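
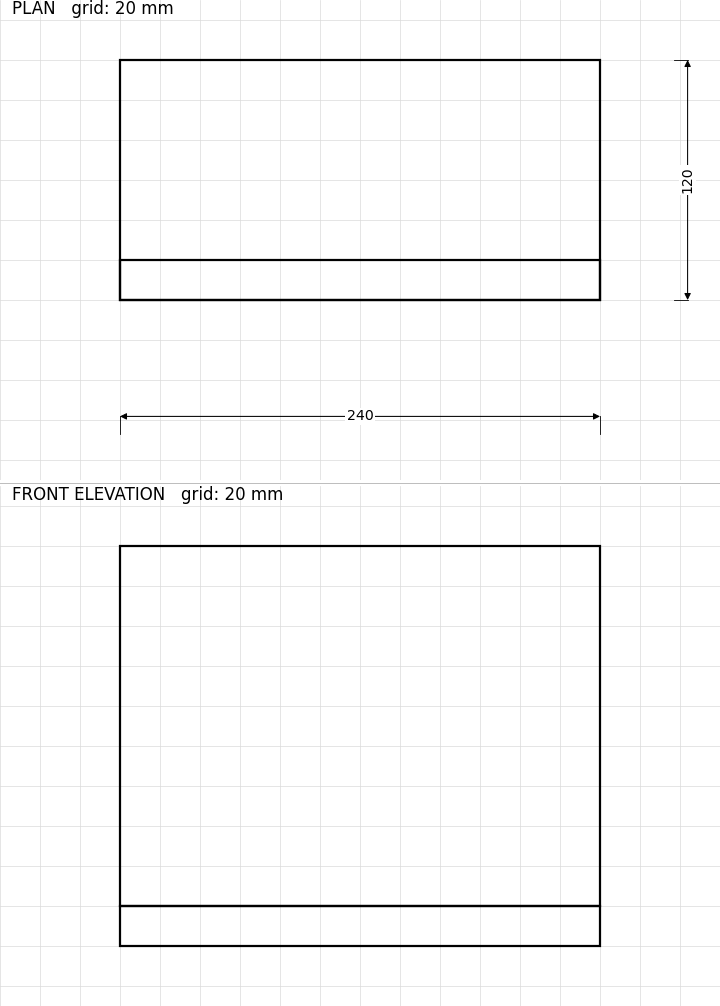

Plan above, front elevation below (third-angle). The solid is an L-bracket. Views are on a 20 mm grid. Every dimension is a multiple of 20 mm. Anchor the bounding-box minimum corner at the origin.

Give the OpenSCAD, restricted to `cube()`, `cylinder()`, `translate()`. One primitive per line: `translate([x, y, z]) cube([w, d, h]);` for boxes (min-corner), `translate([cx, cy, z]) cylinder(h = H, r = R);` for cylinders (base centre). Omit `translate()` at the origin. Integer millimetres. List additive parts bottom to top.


cube([240, 120, 20]);
translate([0, 0, 20]) cube([240, 20, 180]);


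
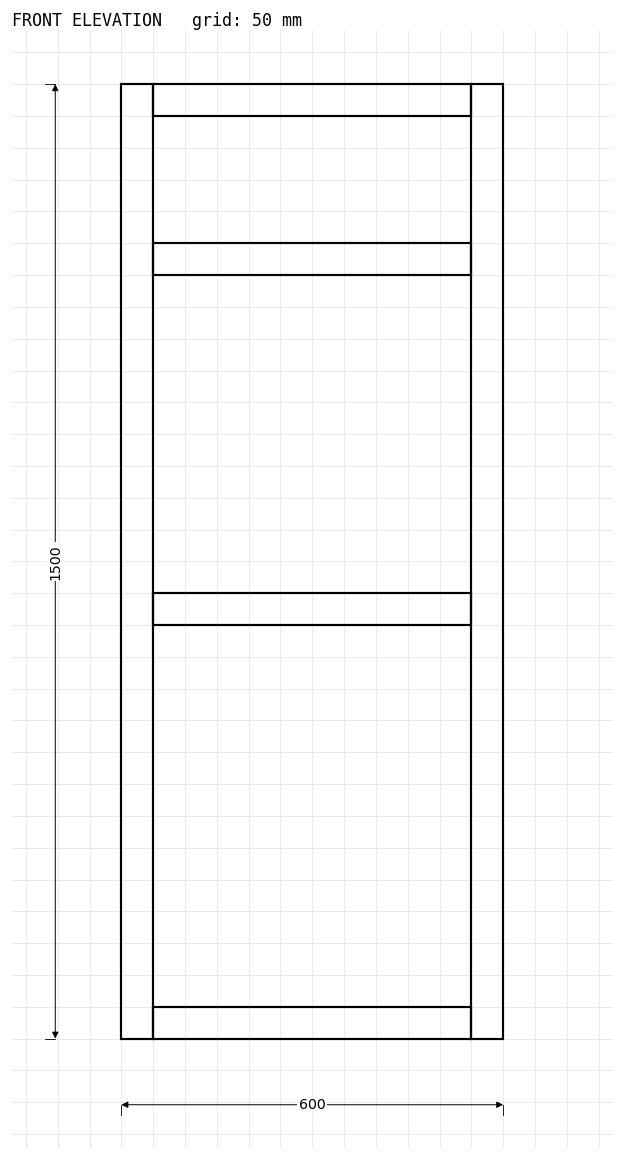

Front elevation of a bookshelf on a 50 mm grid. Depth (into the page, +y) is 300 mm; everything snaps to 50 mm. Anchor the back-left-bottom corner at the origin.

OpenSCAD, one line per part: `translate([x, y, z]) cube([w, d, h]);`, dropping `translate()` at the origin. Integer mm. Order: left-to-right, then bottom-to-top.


cube([50, 300, 1500]);
translate([50, 0, 0]) cube([500, 300, 50]);
translate([50, 0, 650]) cube([500, 300, 50]);
translate([50, 0, 1200]) cube([500, 300, 50]);
translate([50, 0, 1450]) cube([500, 300, 50]);
translate([550, 0, 0]) cube([50, 300, 1500]);


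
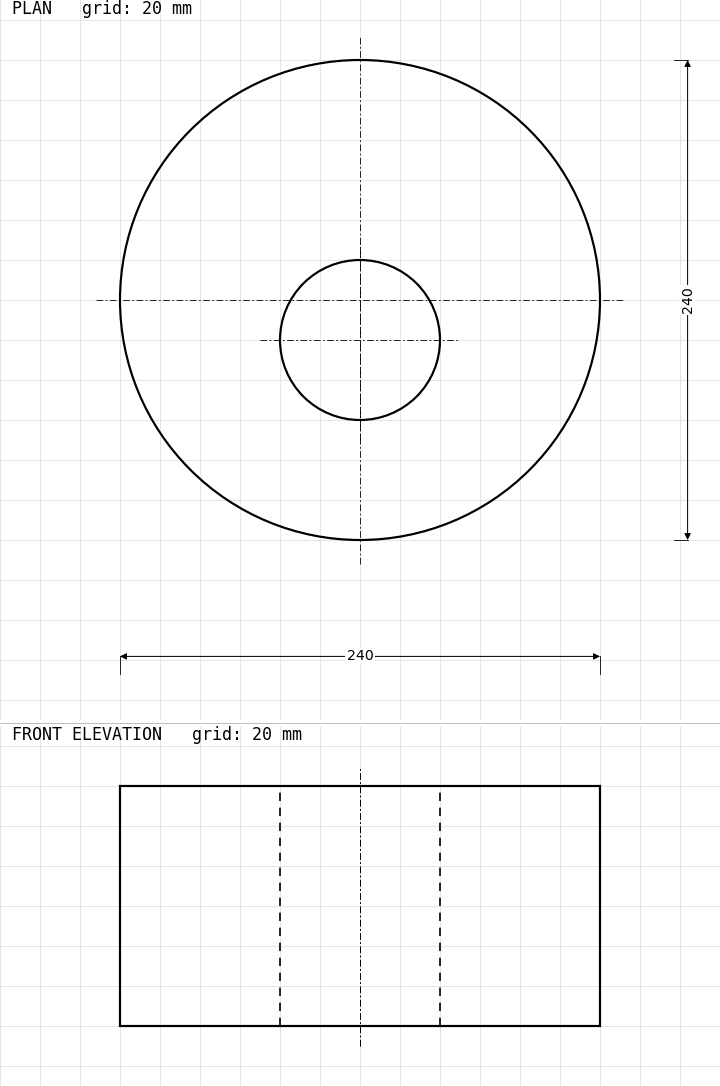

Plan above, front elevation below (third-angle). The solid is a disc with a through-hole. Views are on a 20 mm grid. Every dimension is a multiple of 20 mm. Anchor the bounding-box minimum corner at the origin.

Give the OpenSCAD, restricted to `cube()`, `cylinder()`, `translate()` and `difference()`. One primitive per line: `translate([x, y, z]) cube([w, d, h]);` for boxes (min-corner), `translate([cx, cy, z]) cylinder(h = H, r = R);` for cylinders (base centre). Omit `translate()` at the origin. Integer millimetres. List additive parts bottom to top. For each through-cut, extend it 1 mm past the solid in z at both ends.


difference() {
  translate([120, 120, 0]) cylinder(h = 120, r = 120);
  translate([120, 100, -1]) cylinder(h = 122, r = 40);
}


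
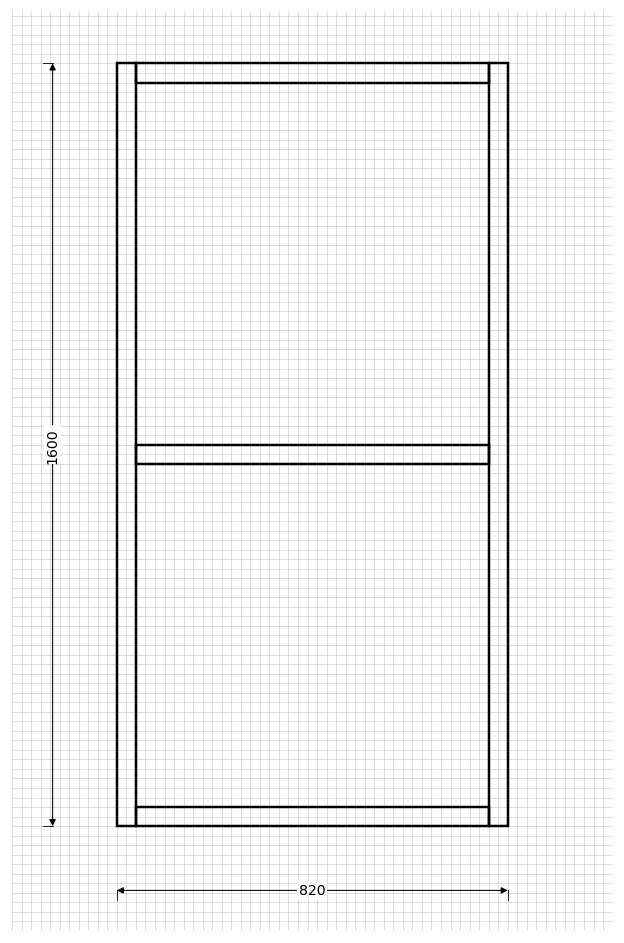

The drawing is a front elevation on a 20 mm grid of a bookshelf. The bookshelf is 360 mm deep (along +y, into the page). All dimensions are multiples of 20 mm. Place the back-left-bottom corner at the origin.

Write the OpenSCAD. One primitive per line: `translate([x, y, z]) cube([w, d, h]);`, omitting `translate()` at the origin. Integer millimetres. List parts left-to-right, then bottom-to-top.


cube([40, 360, 1600]);
translate([40, 0, 0]) cube([740, 360, 40]);
translate([40, 0, 760]) cube([740, 360, 40]);
translate([40, 0, 1560]) cube([740, 360, 40]);
translate([780, 0, 0]) cube([40, 360, 1600]);


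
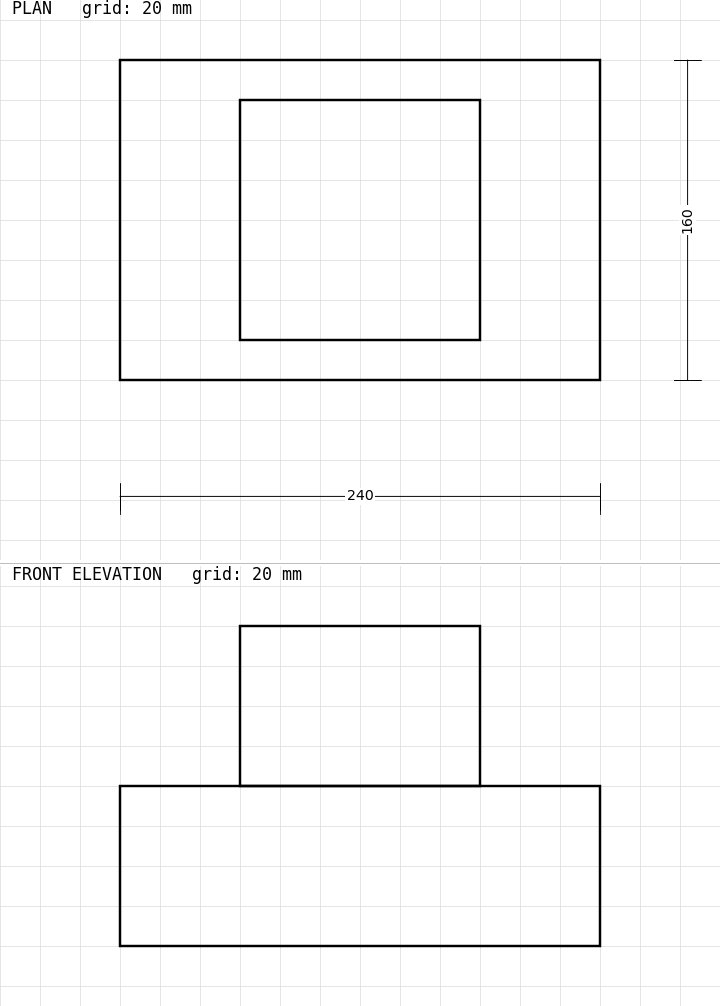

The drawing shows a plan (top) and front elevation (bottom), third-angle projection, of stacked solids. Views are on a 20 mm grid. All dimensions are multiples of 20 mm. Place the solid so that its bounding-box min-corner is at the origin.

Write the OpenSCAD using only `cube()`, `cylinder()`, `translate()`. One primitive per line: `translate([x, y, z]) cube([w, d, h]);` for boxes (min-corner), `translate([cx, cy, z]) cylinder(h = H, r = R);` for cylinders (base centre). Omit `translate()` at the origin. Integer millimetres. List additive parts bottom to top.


cube([240, 160, 80]);
translate([60, 20, 80]) cube([120, 120, 80]);


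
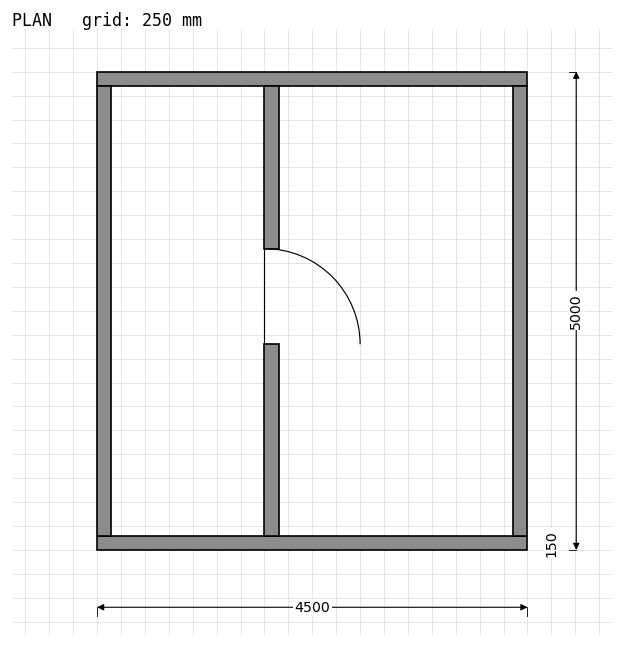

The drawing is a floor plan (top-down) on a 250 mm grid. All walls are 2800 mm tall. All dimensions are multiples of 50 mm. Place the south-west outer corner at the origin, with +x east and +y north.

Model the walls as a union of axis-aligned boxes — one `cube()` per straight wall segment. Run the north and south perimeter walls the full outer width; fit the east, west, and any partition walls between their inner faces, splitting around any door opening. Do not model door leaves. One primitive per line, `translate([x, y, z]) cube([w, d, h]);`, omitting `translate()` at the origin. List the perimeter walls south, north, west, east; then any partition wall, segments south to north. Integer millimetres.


cube([4500, 150, 2800]);
translate([0, 4850, 0]) cube([4500, 150, 2800]);
translate([0, 150, 0]) cube([150, 4700, 2800]);
translate([4350, 150, 0]) cube([150, 4700, 2800]);
translate([1750, 150, 0]) cube([150, 2000, 2800]);
translate([1750, 3150, 0]) cube([150, 1700, 2800]);


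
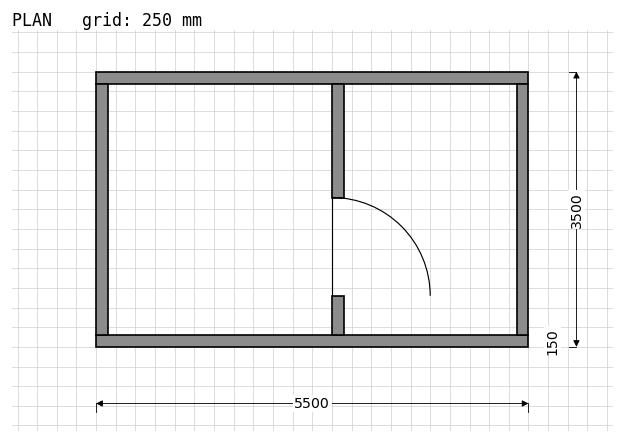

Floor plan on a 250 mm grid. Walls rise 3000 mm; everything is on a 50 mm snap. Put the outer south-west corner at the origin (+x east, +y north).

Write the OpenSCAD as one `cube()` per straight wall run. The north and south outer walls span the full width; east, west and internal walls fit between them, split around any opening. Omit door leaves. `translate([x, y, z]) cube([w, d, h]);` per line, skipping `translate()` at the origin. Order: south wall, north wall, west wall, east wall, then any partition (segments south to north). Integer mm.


cube([5500, 150, 3000]);
translate([0, 3350, 0]) cube([5500, 150, 3000]);
translate([0, 150, 0]) cube([150, 3200, 3000]);
translate([5350, 150, 0]) cube([150, 3200, 3000]);
translate([3000, 150, 0]) cube([150, 500, 3000]);
translate([3000, 1900, 0]) cube([150, 1450, 3000]);


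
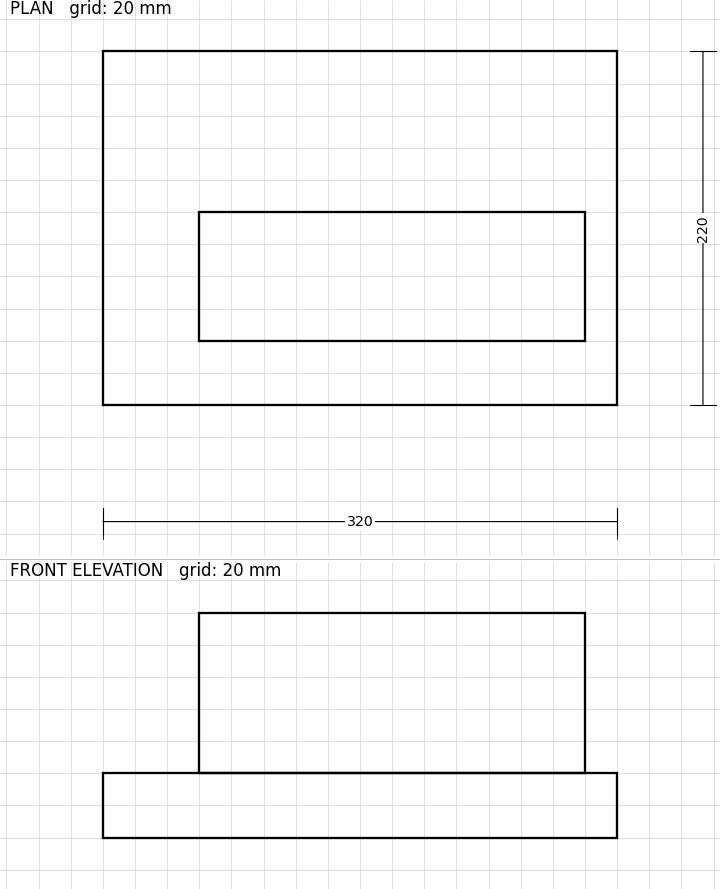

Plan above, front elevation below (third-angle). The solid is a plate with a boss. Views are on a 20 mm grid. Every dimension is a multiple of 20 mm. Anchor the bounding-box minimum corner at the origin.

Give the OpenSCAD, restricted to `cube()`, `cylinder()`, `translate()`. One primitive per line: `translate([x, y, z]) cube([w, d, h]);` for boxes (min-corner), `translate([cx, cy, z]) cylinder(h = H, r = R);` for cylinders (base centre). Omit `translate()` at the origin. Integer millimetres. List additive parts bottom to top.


cube([320, 220, 40]);
translate([60, 40, 40]) cube([240, 80, 100]);


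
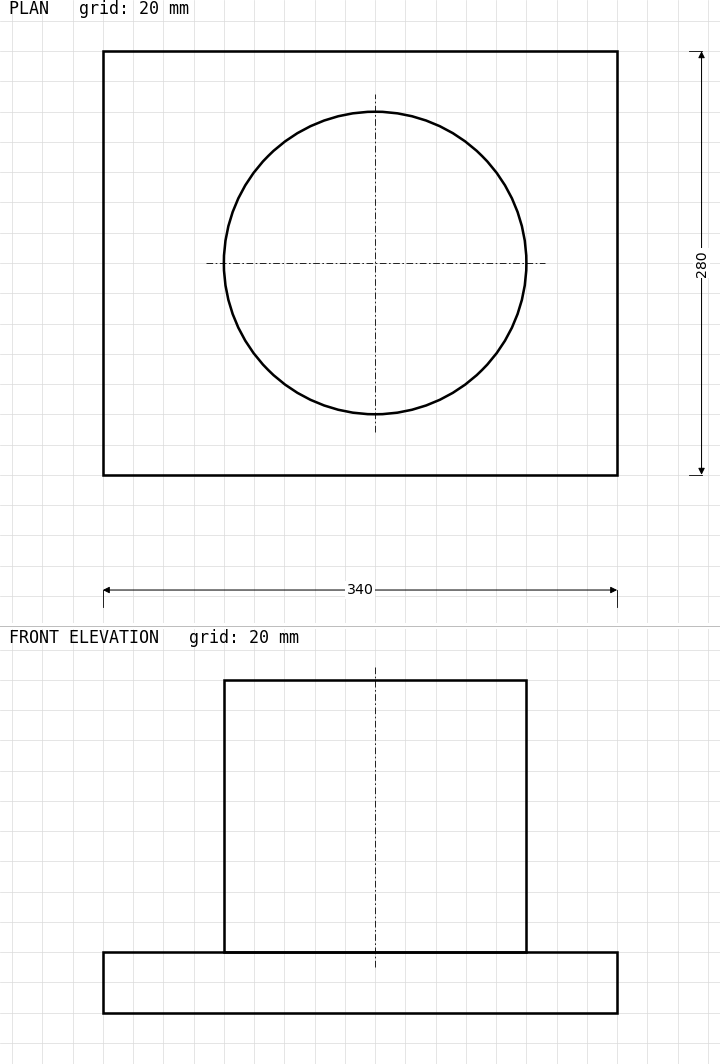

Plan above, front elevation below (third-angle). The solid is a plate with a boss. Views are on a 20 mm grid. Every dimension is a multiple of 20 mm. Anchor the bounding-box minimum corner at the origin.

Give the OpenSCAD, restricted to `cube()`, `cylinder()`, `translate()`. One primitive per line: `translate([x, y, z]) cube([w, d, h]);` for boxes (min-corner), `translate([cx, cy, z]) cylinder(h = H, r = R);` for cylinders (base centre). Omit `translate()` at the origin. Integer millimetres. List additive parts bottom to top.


cube([340, 280, 40]);
translate([180, 140, 40]) cylinder(h = 180, r = 100);


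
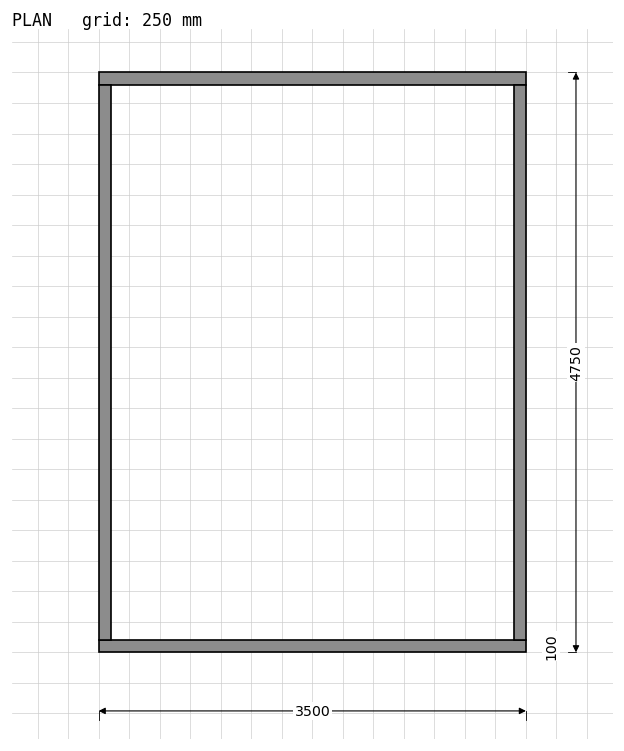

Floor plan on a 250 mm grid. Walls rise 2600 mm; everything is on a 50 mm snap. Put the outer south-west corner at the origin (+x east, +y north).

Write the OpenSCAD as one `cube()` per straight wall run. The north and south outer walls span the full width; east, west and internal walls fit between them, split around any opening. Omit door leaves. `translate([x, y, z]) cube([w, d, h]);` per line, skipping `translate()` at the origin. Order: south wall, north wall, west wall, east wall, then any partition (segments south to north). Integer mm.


cube([3500, 100, 2600]);
translate([0, 4650, 0]) cube([3500, 100, 2600]);
translate([0, 100, 0]) cube([100, 4550, 2600]);
translate([3400, 100, 0]) cube([100, 4550, 2600]);


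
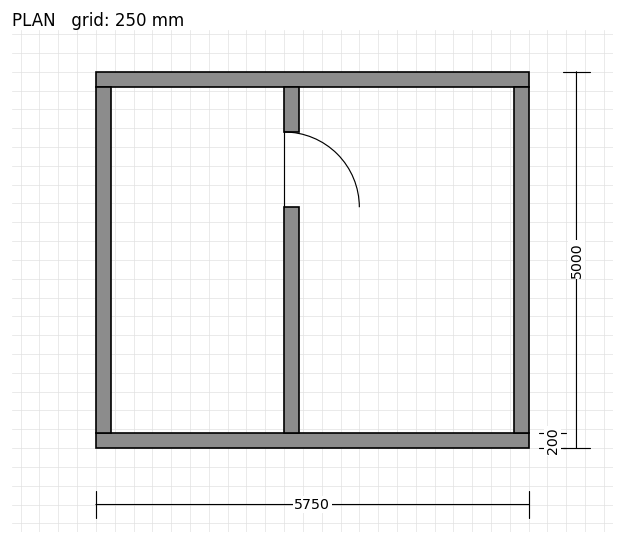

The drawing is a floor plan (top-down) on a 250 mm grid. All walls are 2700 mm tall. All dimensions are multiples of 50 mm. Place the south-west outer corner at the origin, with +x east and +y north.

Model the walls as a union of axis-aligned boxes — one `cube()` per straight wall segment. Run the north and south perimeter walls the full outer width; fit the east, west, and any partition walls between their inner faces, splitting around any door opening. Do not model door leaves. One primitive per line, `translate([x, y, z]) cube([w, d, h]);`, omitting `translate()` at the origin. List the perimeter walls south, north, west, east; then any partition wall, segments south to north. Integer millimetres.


cube([5750, 200, 2700]);
translate([0, 4800, 0]) cube([5750, 200, 2700]);
translate([0, 200, 0]) cube([200, 4600, 2700]);
translate([5550, 200, 0]) cube([200, 4600, 2700]);
translate([2500, 200, 0]) cube([200, 3000, 2700]);
translate([2500, 4200, 0]) cube([200, 600, 2700]);


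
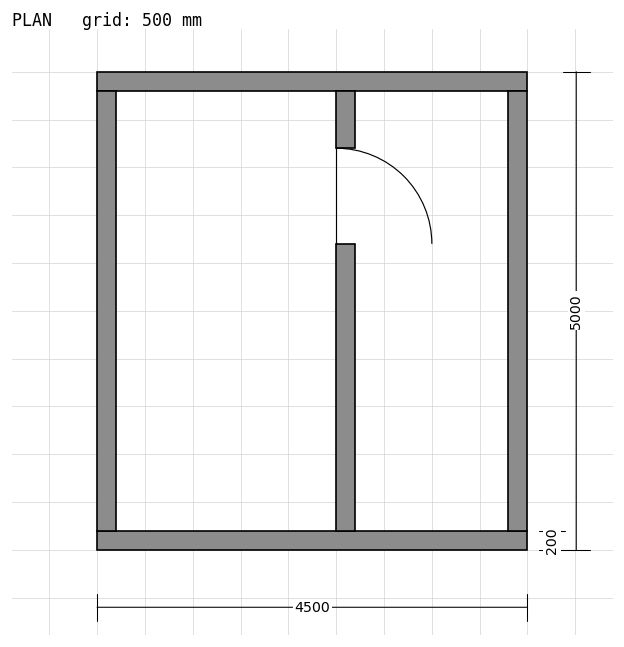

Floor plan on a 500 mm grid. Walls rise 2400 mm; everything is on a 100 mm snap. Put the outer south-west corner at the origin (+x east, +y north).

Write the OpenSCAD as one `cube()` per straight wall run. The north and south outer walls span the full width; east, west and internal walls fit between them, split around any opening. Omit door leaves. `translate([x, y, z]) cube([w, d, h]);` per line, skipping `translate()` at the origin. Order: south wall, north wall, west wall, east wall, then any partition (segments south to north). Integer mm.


cube([4500, 200, 2400]);
translate([0, 4800, 0]) cube([4500, 200, 2400]);
translate([0, 200, 0]) cube([200, 4600, 2400]);
translate([4300, 200, 0]) cube([200, 4600, 2400]);
translate([2500, 200, 0]) cube([200, 3000, 2400]);
translate([2500, 4200, 0]) cube([200, 600, 2400]);


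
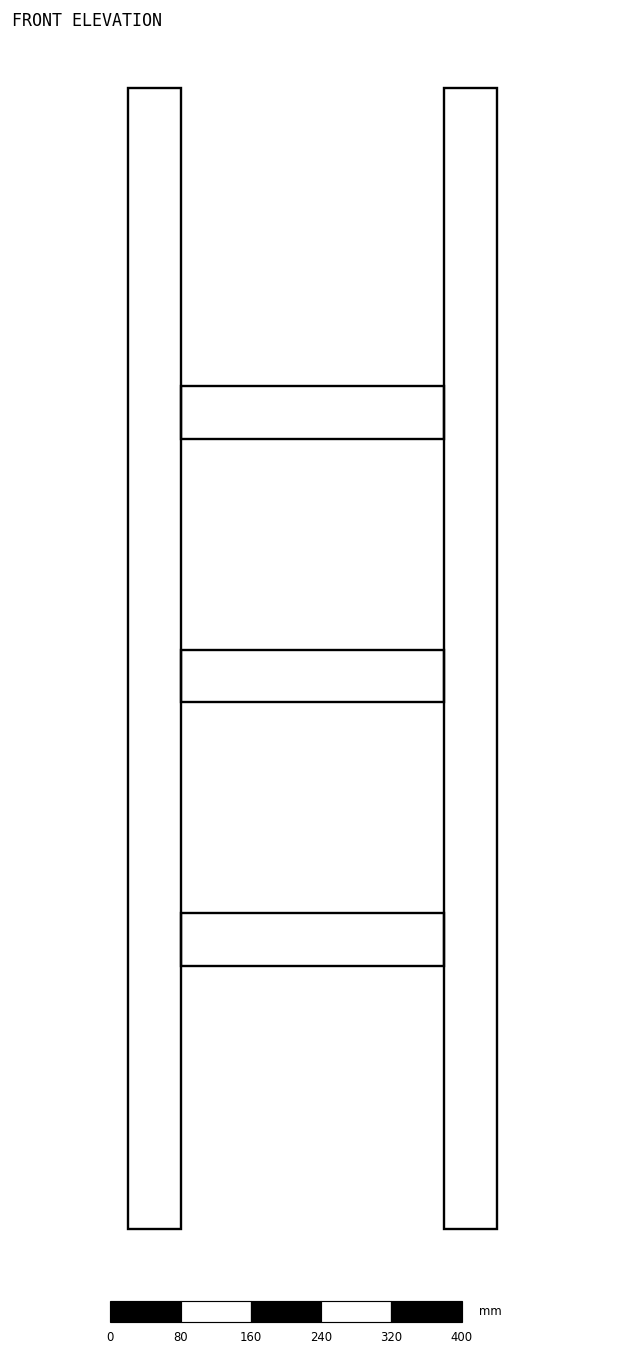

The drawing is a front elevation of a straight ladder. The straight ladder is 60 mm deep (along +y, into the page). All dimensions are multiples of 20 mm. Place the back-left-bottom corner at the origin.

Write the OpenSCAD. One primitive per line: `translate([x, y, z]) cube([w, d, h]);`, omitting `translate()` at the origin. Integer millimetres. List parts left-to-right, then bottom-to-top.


cube([60, 60, 1300]);
translate([60, 0, 300]) cube([300, 60, 60]);
translate([60, 0, 600]) cube([300, 60, 60]);
translate([60, 0, 900]) cube([300, 60, 60]);
translate([360, 0, 0]) cube([60, 60, 1300]);


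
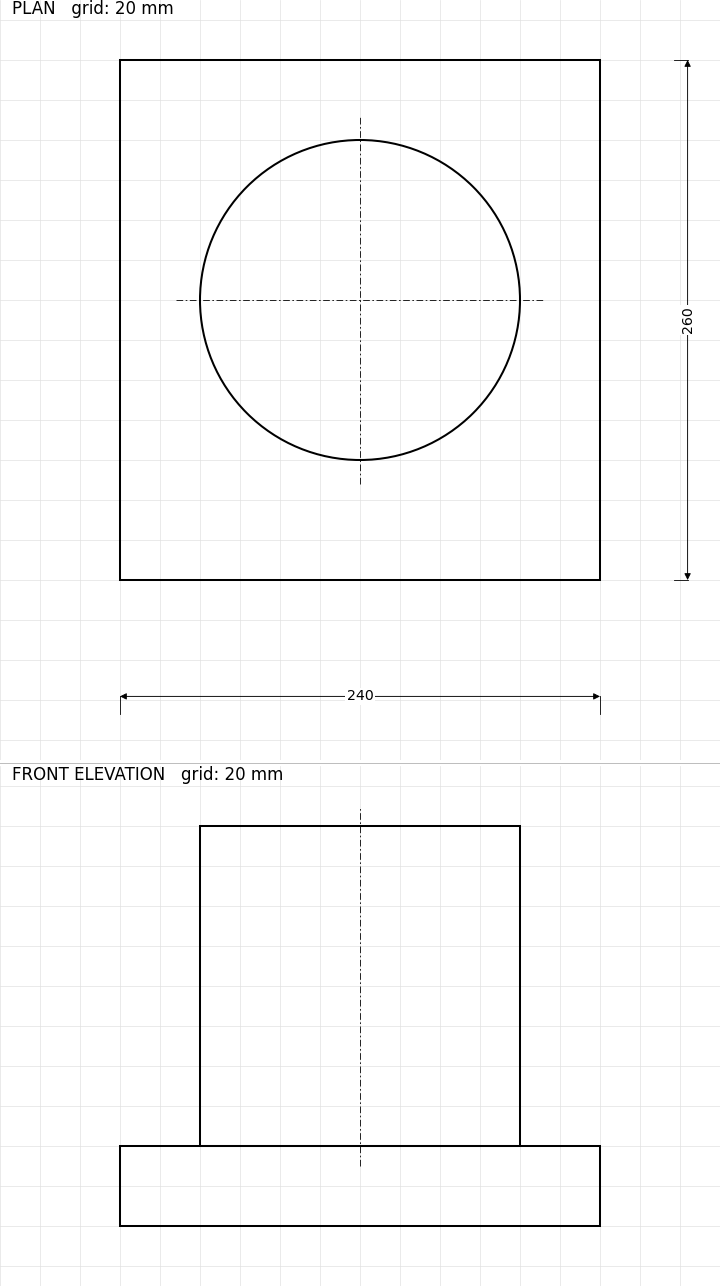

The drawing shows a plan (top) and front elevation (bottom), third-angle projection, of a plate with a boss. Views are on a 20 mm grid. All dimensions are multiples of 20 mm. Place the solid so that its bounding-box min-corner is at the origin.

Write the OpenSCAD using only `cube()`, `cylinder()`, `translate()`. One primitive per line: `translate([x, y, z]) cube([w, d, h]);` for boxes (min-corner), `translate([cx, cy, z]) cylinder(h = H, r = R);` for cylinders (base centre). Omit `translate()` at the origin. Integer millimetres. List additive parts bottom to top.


cube([240, 260, 40]);
translate([120, 140, 40]) cylinder(h = 160, r = 80);


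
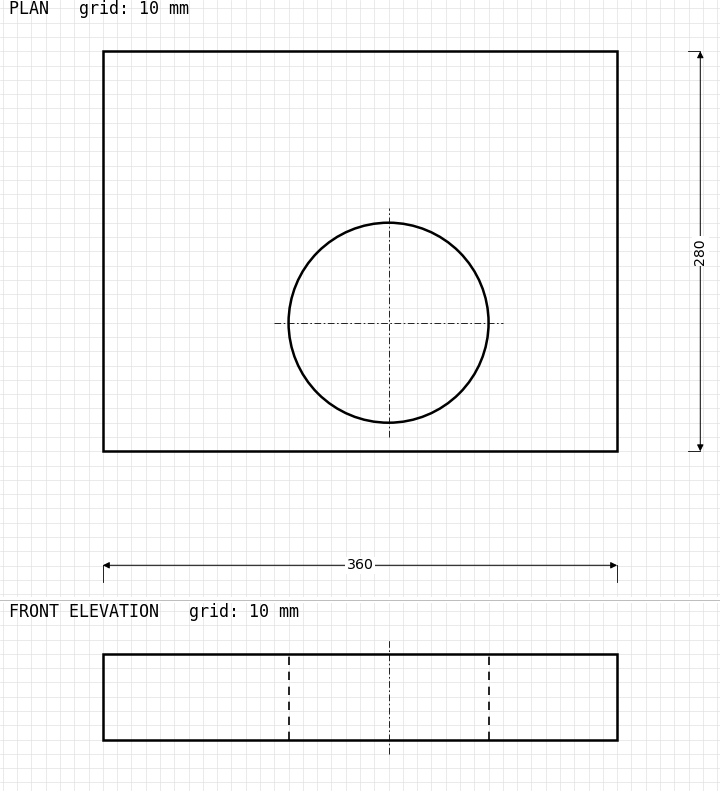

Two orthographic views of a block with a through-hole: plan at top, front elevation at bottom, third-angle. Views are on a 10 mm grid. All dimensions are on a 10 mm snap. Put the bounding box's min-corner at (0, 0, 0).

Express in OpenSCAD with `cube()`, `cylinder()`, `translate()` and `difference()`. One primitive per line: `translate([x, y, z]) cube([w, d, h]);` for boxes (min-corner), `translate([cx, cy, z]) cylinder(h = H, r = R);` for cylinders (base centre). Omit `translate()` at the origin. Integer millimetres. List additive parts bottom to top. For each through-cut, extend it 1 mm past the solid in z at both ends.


difference() {
  cube([360, 280, 60]);
  translate([200, 90, -1]) cylinder(h = 62, r = 70);
}


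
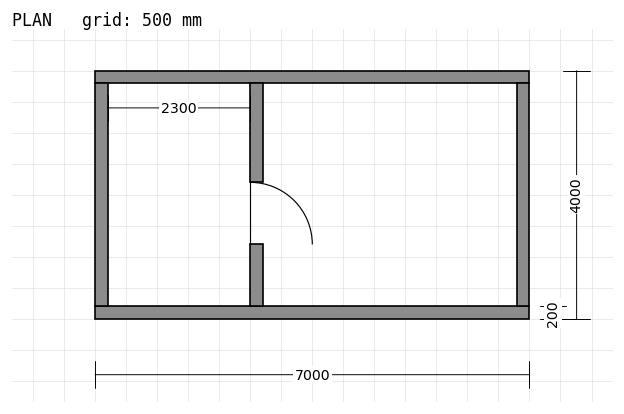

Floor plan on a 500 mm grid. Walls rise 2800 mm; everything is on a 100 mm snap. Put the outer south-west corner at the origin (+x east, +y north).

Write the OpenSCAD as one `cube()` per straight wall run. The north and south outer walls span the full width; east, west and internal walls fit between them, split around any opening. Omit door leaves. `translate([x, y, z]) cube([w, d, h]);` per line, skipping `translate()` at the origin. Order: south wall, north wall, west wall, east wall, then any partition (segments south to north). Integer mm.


cube([7000, 200, 2800]);
translate([0, 3800, 0]) cube([7000, 200, 2800]);
translate([0, 200, 0]) cube([200, 3600, 2800]);
translate([6800, 200, 0]) cube([200, 3600, 2800]);
translate([2500, 200, 0]) cube([200, 1000, 2800]);
translate([2500, 2200, 0]) cube([200, 1600, 2800]);


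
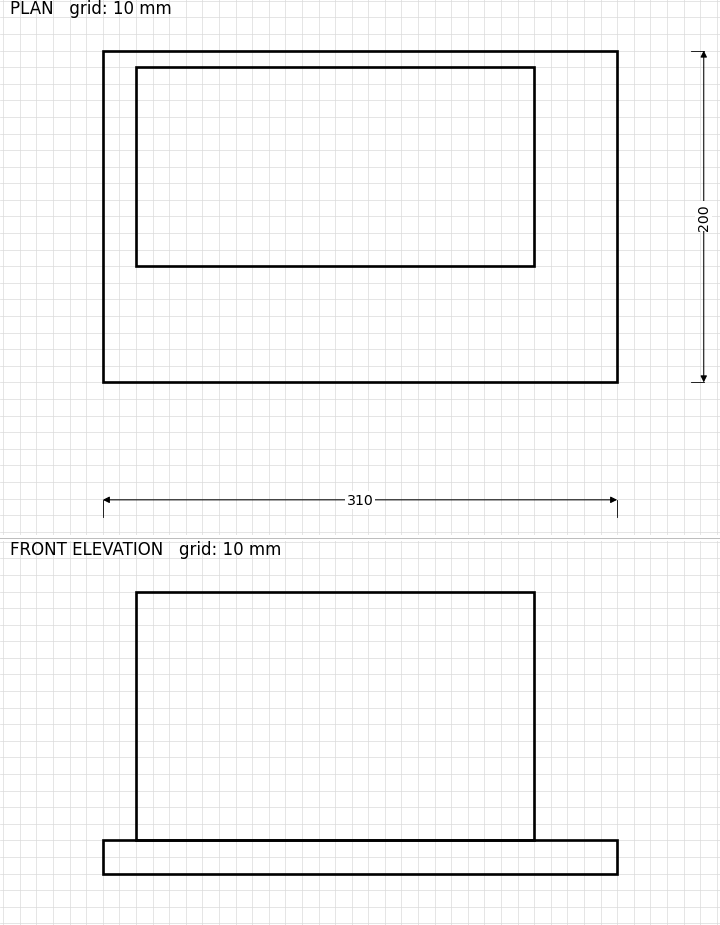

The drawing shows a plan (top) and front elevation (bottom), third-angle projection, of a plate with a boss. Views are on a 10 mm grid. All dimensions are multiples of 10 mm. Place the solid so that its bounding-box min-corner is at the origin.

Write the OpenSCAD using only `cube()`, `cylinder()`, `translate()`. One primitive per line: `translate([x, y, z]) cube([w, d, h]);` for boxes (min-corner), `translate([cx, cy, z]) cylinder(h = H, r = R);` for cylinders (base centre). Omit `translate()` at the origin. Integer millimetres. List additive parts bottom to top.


cube([310, 200, 20]);
translate([20, 70, 20]) cube([240, 120, 150]);


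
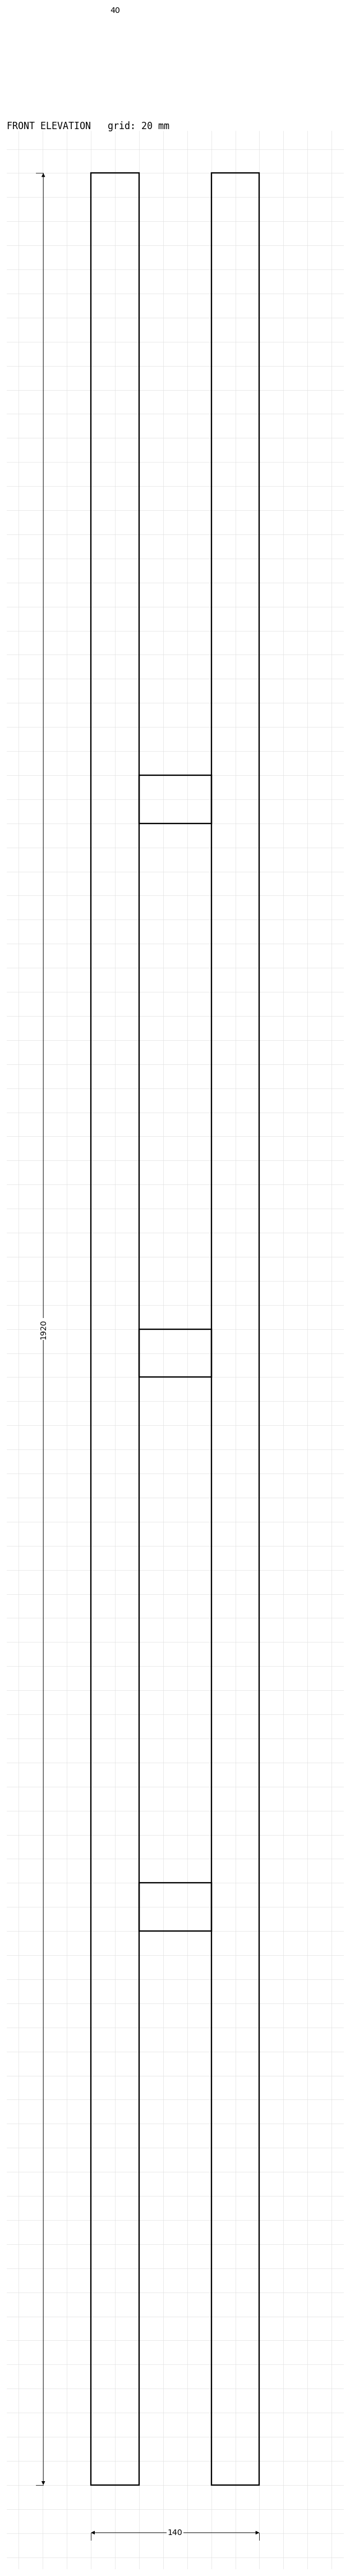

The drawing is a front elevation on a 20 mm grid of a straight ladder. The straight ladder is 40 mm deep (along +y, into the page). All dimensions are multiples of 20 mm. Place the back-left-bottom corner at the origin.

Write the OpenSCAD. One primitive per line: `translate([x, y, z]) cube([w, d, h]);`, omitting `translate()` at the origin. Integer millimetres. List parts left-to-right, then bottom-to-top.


cube([40, 40, 1920]);
translate([40, 0, 460]) cube([60, 40, 40]);
translate([40, 0, 920]) cube([60, 40, 40]);
translate([40, 0, 1380]) cube([60, 40, 40]);
translate([100, 0, 0]) cube([40, 40, 1920]);


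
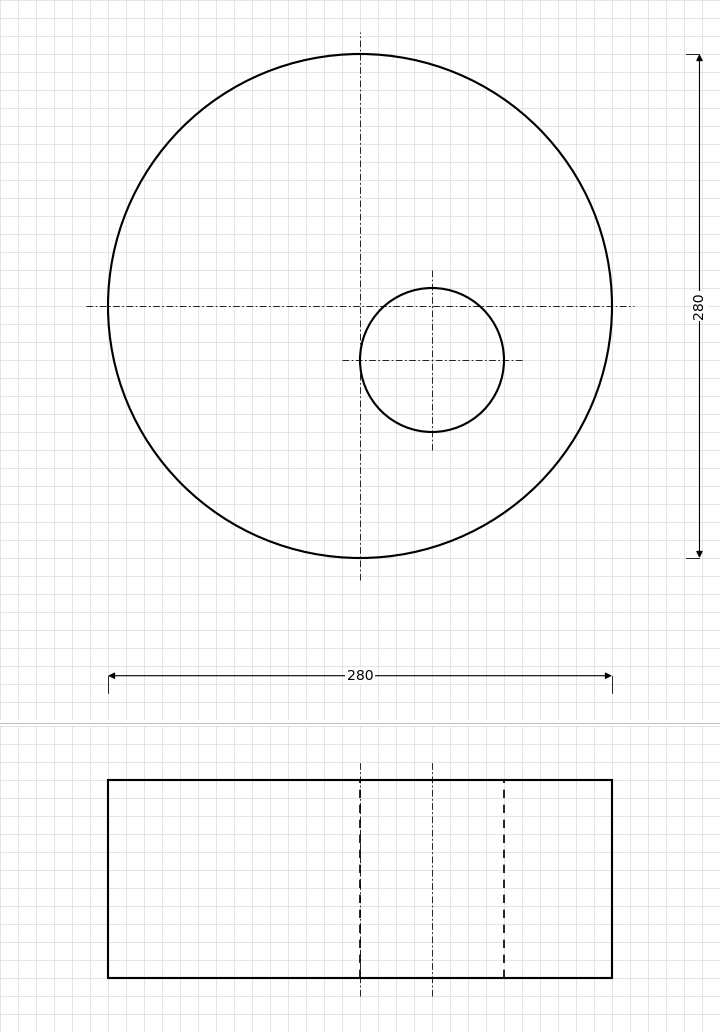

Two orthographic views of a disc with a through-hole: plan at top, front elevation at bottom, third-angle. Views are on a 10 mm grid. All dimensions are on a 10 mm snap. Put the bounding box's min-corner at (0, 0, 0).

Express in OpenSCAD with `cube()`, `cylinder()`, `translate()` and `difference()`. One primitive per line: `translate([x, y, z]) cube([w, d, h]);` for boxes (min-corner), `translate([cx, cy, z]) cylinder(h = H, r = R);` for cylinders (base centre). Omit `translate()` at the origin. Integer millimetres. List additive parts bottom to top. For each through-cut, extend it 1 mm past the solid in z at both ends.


difference() {
  translate([140, 140, 0]) cylinder(h = 110, r = 140);
  translate([180, 110, -1]) cylinder(h = 112, r = 40);
}


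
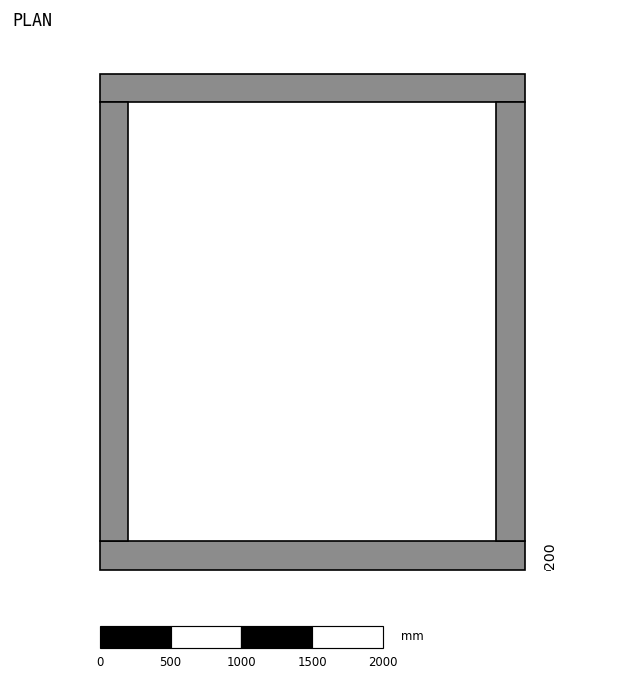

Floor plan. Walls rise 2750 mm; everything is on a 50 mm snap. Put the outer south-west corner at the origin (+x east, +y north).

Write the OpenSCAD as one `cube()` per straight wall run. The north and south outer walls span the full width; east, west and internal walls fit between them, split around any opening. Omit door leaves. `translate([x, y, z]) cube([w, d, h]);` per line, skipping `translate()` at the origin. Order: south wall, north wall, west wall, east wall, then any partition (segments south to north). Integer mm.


cube([3000, 200, 2750]);
translate([0, 3300, 0]) cube([3000, 200, 2750]);
translate([0, 200, 0]) cube([200, 3100, 2750]);
translate([2800, 200, 0]) cube([200, 3100, 2750]);


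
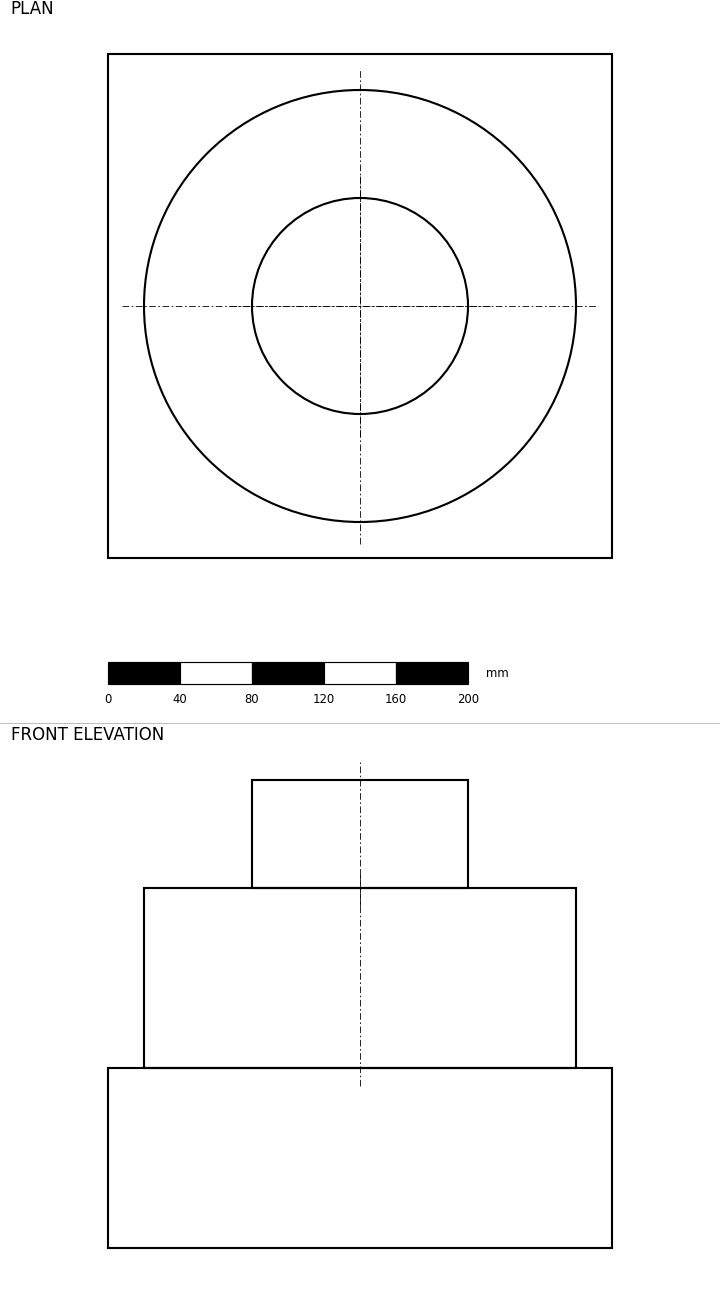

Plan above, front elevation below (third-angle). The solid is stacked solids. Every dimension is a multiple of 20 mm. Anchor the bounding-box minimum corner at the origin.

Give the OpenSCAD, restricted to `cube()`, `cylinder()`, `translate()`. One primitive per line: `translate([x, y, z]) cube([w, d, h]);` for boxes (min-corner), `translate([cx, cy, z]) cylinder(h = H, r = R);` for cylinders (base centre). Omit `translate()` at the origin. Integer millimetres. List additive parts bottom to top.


cube([280, 280, 100]);
translate([140, 140, 100]) cylinder(h = 100, r = 120);
translate([140, 140, 200]) cylinder(h = 60, r = 60);


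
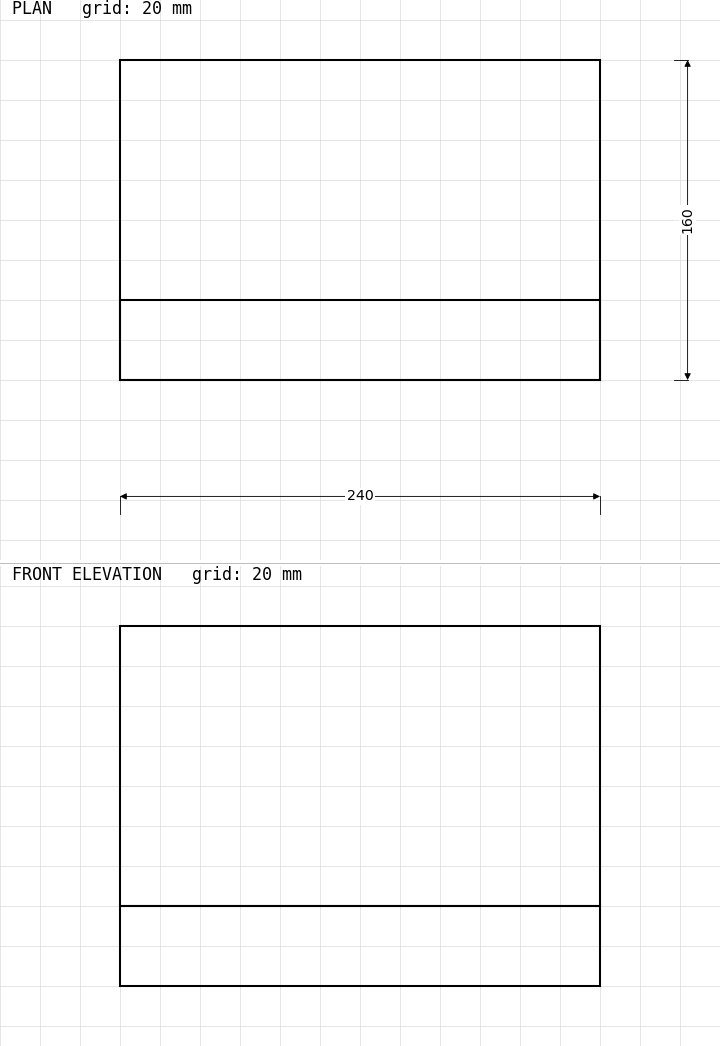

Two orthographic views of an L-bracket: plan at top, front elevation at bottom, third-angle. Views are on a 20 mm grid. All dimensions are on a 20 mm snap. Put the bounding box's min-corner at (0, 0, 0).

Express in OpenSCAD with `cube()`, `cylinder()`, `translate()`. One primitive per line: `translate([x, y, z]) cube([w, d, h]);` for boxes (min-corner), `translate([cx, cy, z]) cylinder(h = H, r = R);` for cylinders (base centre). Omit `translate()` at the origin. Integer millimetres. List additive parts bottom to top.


cube([240, 160, 40]);
translate([0, 0, 40]) cube([240, 40, 140]);


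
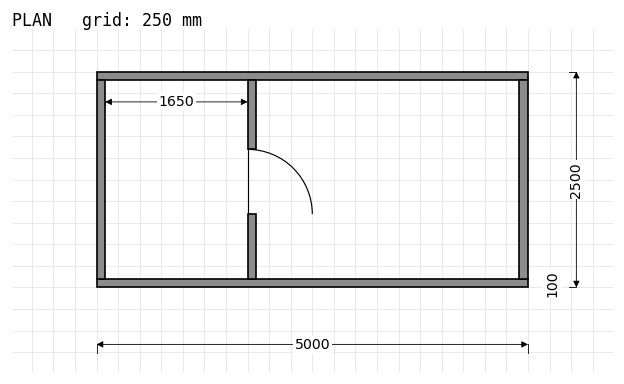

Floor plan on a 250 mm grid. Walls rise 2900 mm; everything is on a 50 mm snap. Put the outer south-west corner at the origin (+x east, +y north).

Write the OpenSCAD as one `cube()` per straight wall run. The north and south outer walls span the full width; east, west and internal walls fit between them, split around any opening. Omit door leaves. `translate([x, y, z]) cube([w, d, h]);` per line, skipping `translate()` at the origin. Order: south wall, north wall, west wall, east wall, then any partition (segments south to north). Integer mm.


cube([5000, 100, 2900]);
translate([0, 2400, 0]) cube([5000, 100, 2900]);
translate([0, 100, 0]) cube([100, 2300, 2900]);
translate([4900, 100, 0]) cube([100, 2300, 2900]);
translate([1750, 100, 0]) cube([100, 750, 2900]);
translate([1750, 1600, 0]) cube([100, 800, 2900]);


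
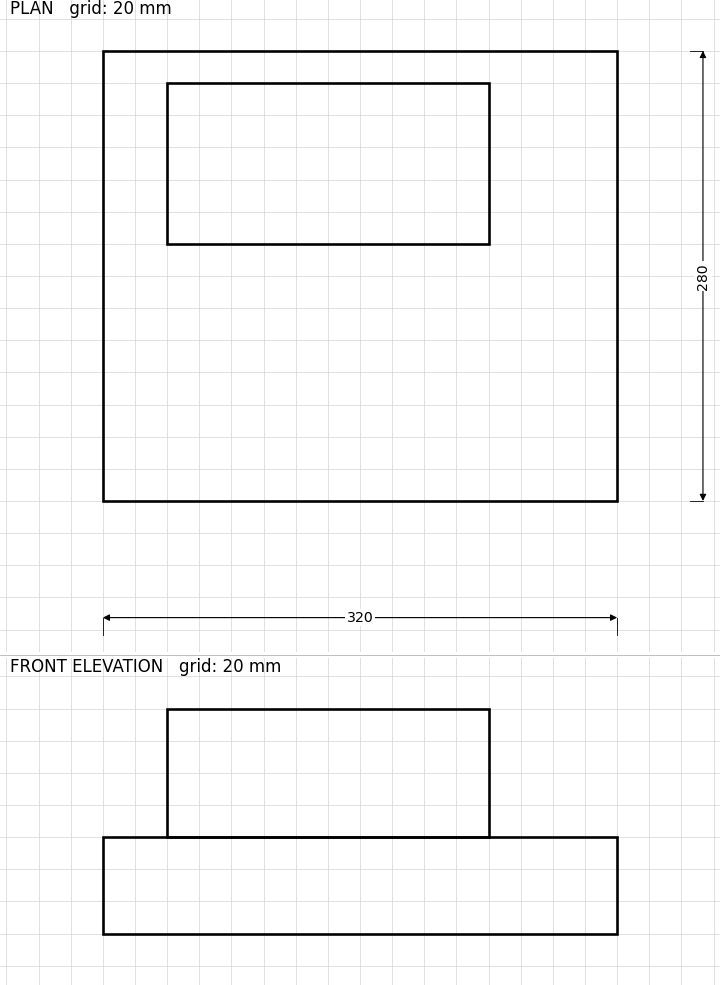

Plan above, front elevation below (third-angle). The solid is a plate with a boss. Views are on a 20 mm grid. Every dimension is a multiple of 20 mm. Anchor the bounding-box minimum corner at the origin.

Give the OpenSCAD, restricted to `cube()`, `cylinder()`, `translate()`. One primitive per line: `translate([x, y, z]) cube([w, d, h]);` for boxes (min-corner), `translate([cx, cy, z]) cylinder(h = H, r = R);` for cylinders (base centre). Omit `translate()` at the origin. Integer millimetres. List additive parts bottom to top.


cube([320, 280, 60]);
translate([40, 160, 60]) cube([200, 100, 80]);


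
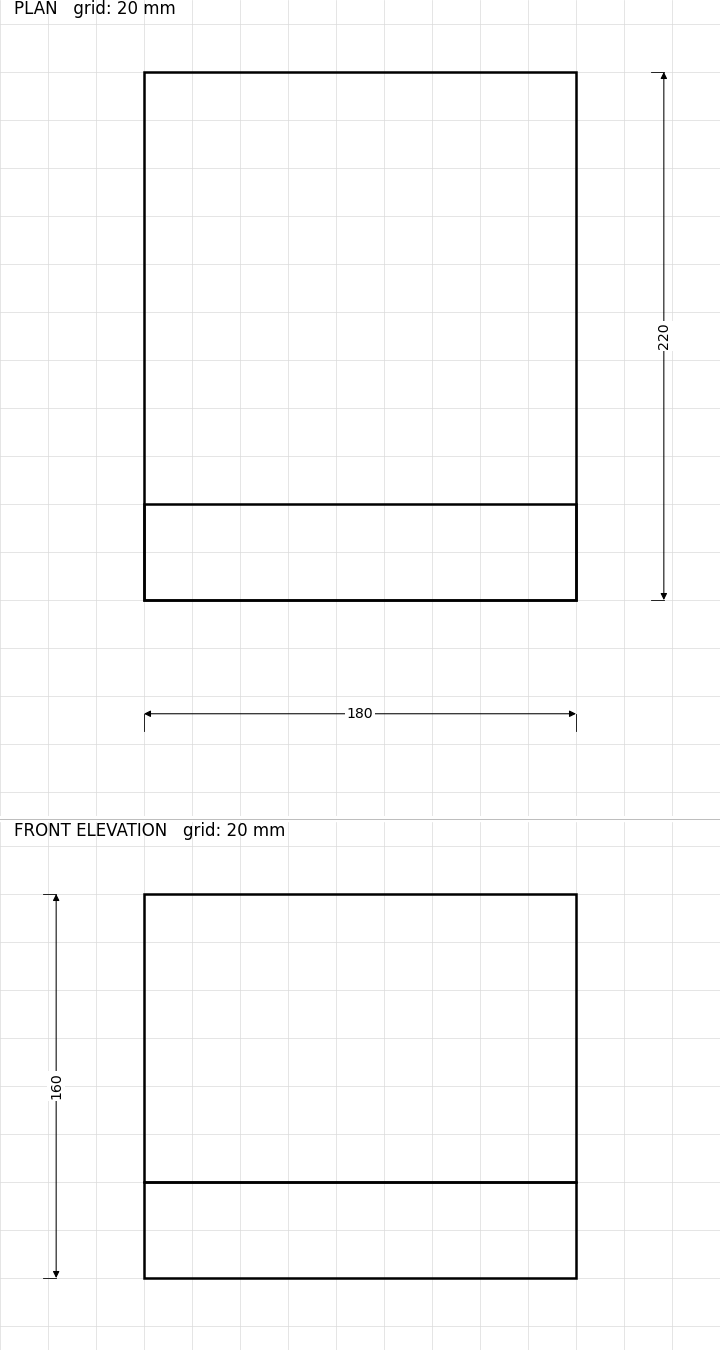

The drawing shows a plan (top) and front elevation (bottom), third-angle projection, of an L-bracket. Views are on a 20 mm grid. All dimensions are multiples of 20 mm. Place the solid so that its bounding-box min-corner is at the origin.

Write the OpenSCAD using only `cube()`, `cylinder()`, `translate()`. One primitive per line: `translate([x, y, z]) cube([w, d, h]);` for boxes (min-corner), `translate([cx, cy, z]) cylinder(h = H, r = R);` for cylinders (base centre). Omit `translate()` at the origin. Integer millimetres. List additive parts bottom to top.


cube([180, 220, 40]);
translate([0, 0, 40]) cube([180, 40, 120]);


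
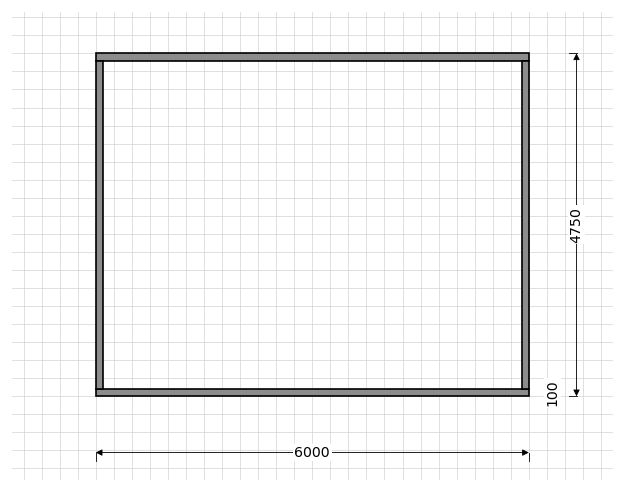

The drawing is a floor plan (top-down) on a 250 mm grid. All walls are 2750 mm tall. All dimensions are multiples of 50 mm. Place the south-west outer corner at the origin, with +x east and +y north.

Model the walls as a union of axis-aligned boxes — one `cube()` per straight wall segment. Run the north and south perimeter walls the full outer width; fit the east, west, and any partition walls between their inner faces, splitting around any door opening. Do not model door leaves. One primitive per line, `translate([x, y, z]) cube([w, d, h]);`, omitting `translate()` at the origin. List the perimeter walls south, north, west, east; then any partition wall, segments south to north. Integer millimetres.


cube([6000, 100, 2750]);
translate([0, 4650, 0]) cube([6000, 100, 2750]);
translate([0, 100, 0]) cube([100, 4550, 2750]);
translate([5900, 100, 0]) cube([100, 4550, 2750]);


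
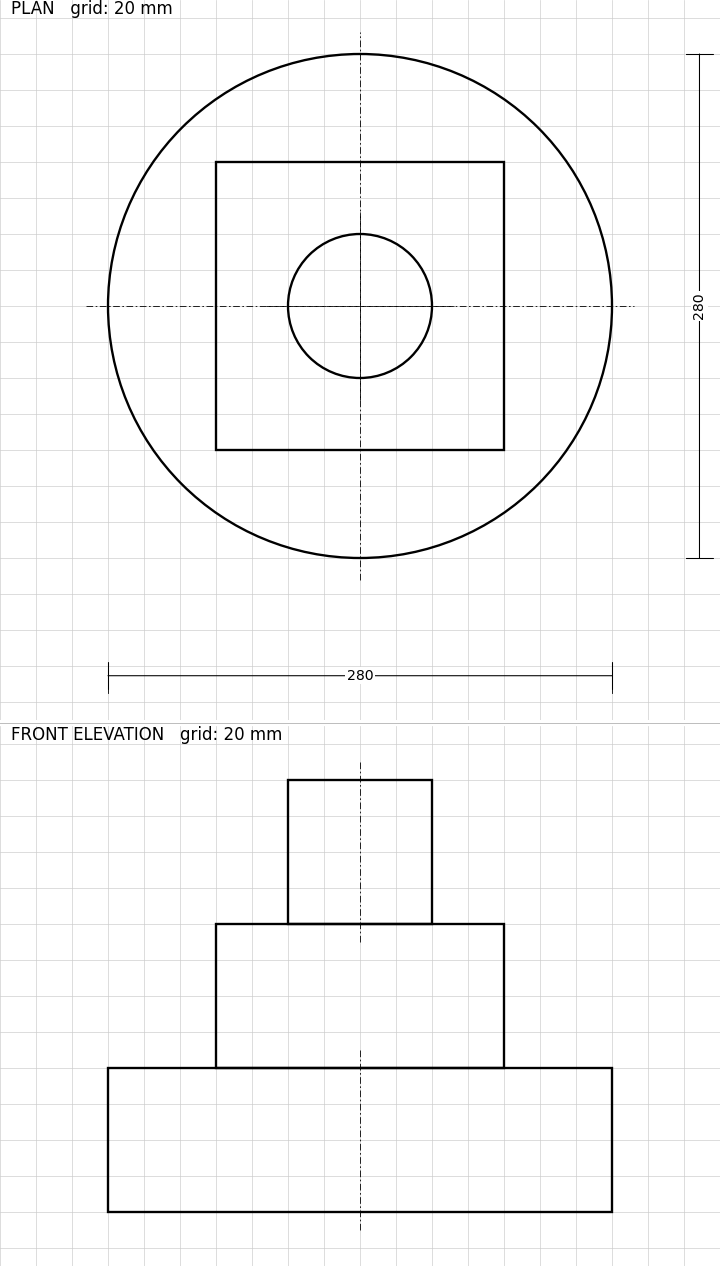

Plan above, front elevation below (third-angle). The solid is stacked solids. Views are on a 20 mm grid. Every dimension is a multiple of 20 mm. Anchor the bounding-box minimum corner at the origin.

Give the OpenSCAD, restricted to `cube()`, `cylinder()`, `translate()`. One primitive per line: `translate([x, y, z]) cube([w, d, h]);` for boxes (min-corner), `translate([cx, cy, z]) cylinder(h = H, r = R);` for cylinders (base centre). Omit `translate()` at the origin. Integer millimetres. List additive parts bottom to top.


translate([140, 140, 0]) cylinder(h = 80, r = 140);
translate([60, 60, 80]) cube([160, 160, 80]);
translate([140, 140, 160]) cylinder(h = 80, r = 40);


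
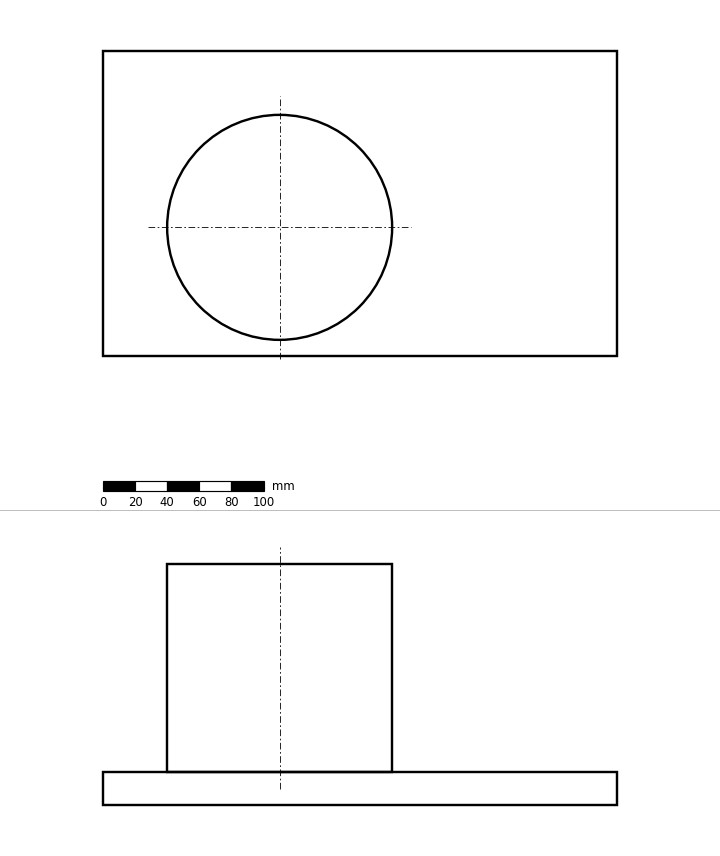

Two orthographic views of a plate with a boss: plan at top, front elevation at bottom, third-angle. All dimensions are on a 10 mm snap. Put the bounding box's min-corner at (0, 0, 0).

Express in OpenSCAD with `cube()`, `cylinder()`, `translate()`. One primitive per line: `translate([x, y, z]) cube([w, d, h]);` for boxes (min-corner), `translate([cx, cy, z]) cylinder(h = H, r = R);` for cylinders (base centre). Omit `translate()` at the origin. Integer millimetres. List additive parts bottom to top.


cube([320, 190, 20]);
translate([110, 80, 20]) cylinder(h = 130, r = 70);


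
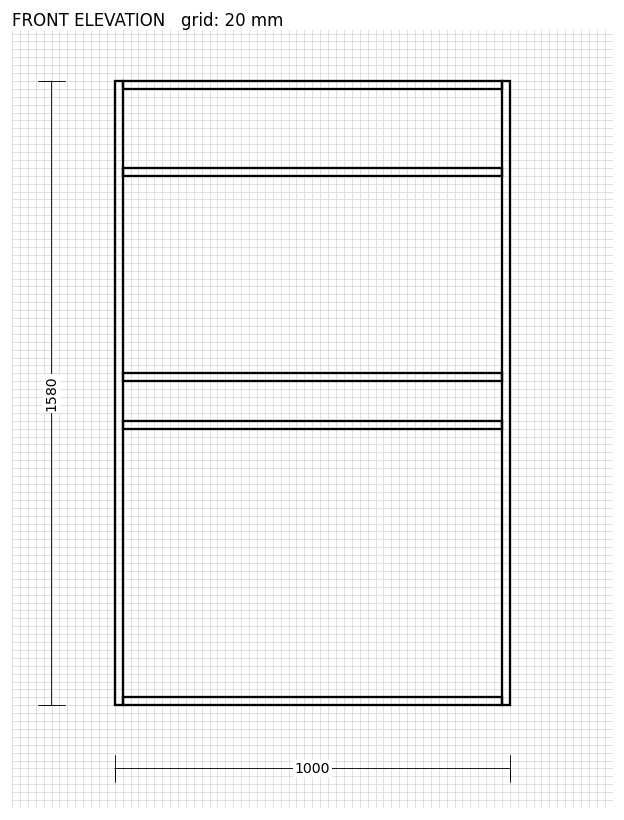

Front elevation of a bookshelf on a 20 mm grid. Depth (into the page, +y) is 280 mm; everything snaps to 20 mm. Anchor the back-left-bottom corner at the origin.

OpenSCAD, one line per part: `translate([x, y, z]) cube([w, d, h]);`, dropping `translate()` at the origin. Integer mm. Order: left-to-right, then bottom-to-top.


cube([20, 280, 1580]);
translate([20, 0, 0]) cube([960, 280, 20]);
translate([20, 0, 700]) cube([960, 280, 20]);
translate([20, 0, 820]) cube([960, 280, 20]);
translate([20, 0, 1340]) cube([960, 280, 20]);
translate([20, 0, 1560]) cube([960, 280, 20]);
translate([980, 0, 0]) cube([20, 280, 1580]);


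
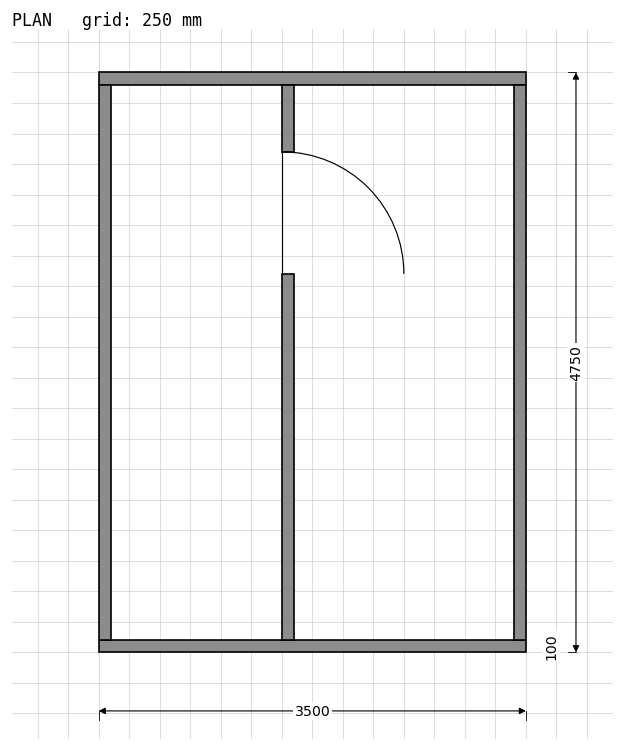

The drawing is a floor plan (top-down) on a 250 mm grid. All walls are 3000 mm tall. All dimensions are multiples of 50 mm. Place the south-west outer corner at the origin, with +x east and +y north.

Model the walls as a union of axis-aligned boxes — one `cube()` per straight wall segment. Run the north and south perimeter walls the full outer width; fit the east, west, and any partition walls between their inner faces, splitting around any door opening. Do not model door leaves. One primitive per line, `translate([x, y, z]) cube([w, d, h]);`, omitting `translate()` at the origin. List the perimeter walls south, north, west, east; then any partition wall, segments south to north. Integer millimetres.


cube([3500, 100, 3000]);
translate([0, 4650, 0]) cube([3500, 100, 3000]);
translate([0, 100, 0]) cube([100, 4550, 3000]);
translate([3400, 100, 0]) cube([100, 4550, 3000]);
translate([1500, 100, 0]) cube([100, 3000, 3000]);
translate([1500, 4100, 0]) cube([100, 550, 3000]);


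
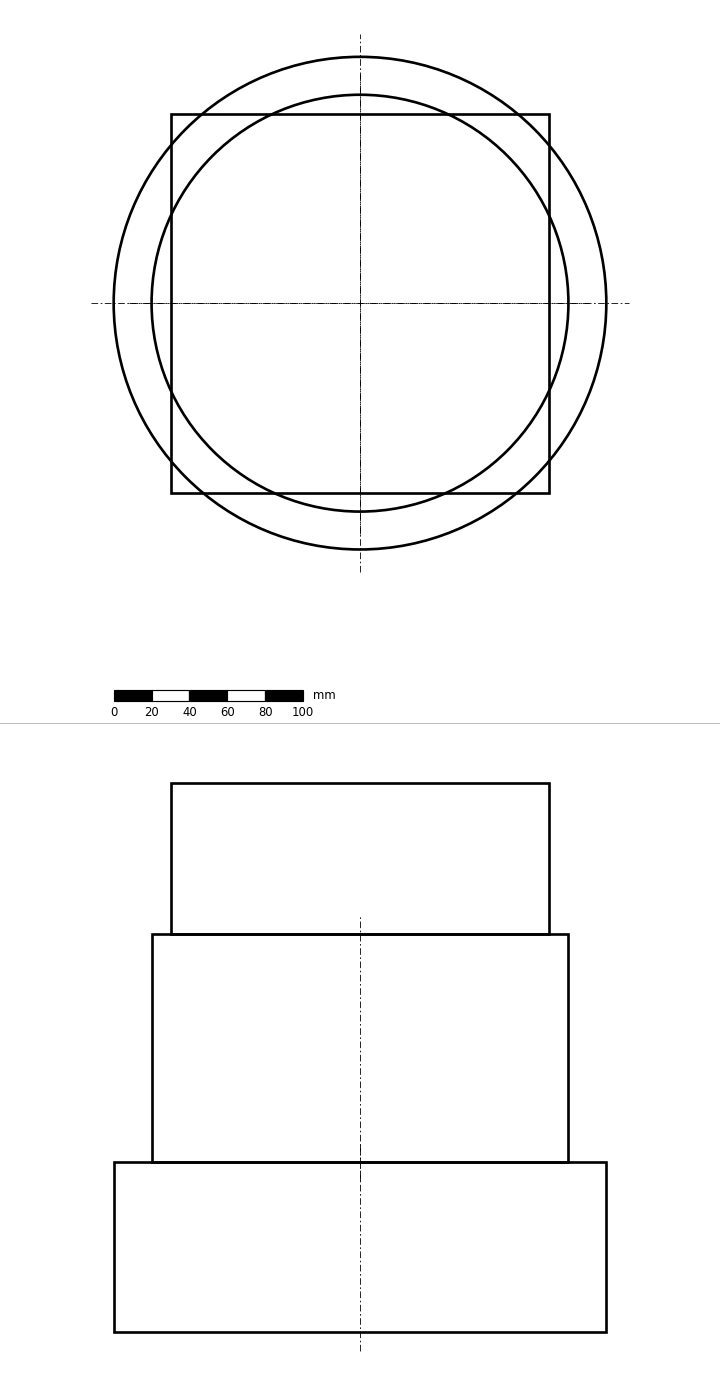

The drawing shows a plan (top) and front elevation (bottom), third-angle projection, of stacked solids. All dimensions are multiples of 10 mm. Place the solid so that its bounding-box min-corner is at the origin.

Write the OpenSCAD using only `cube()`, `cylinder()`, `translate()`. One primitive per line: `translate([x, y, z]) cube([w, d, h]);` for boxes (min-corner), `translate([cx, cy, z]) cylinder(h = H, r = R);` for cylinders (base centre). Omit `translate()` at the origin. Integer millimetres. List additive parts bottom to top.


translate([130, 130, 0]) cylinder(h = 90, r = 130);
translate([130, 130, 90]) cylinder(h = 120, r = 110);
translate([30, 30, 210]) cube([200, 200, 80]);


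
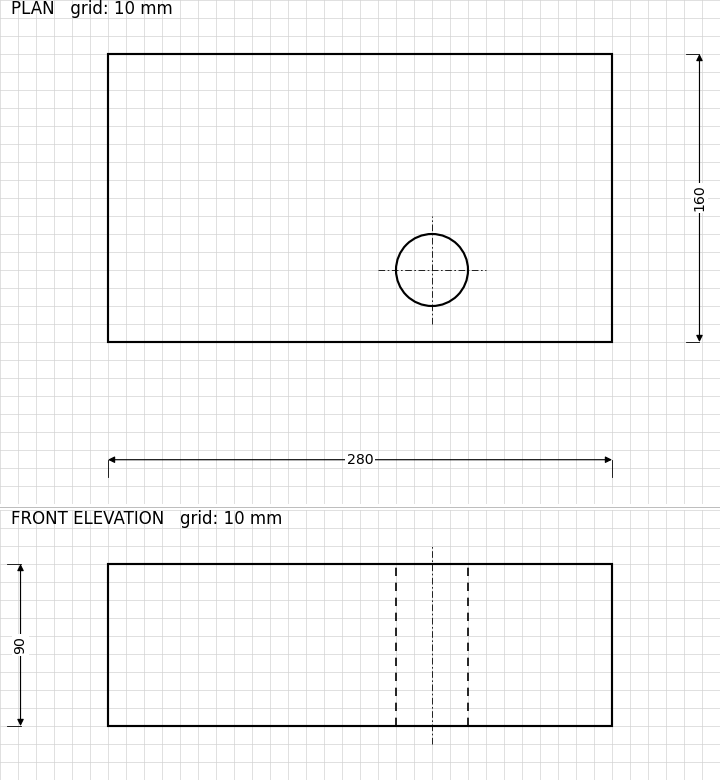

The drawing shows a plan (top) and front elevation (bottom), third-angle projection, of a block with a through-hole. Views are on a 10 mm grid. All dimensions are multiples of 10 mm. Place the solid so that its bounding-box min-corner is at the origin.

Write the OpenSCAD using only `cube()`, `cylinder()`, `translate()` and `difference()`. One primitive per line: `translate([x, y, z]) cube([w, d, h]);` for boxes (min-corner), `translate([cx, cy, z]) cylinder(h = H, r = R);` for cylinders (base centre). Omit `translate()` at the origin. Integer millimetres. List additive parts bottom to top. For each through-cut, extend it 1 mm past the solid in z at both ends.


difference() {
  cube([280, 160, 90]);
  translate([180, 40, -1]) cylinder(h = 92, r = 20);
}


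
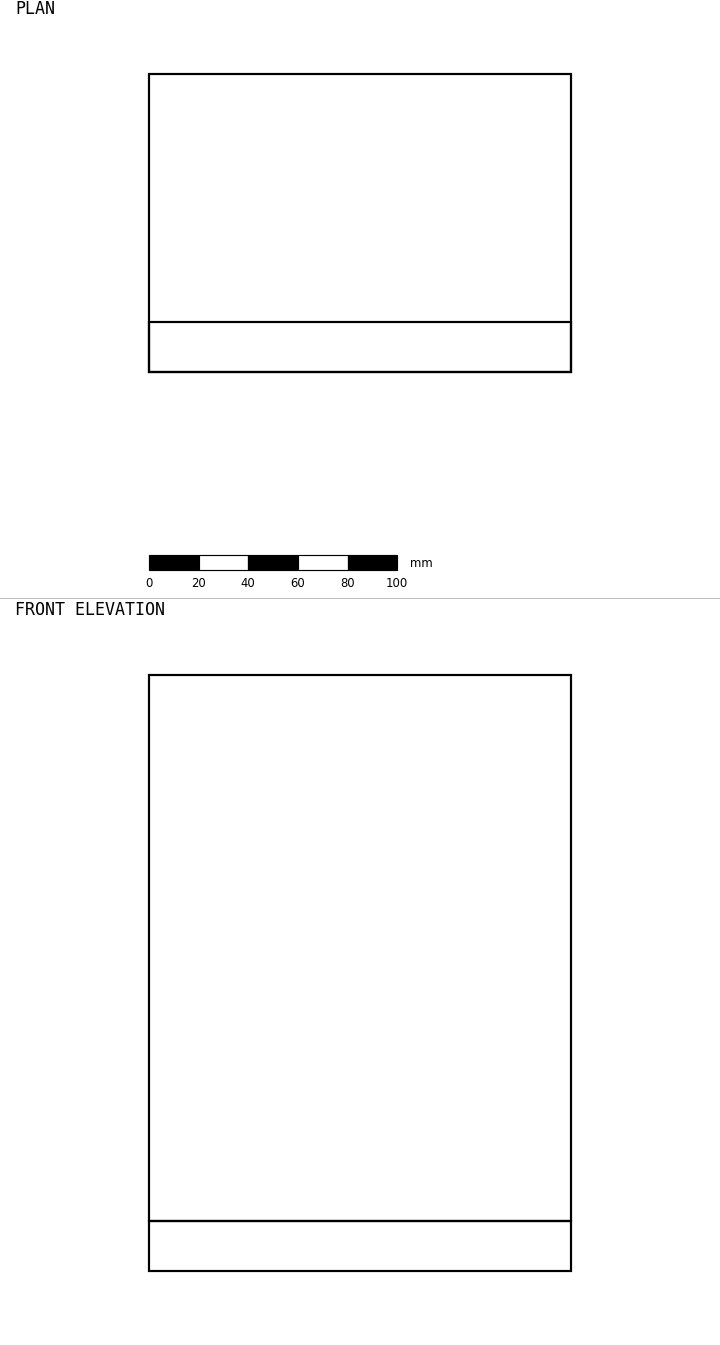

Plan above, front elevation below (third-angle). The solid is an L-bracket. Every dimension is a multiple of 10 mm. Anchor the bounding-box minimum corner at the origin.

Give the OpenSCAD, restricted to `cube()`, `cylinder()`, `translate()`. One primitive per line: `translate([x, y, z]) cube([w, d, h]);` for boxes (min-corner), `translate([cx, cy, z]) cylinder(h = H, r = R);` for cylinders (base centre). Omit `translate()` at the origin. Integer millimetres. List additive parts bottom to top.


cube([170, 120, 20]);
translate([0, 0, 20]) cube([170, 20, 220]);


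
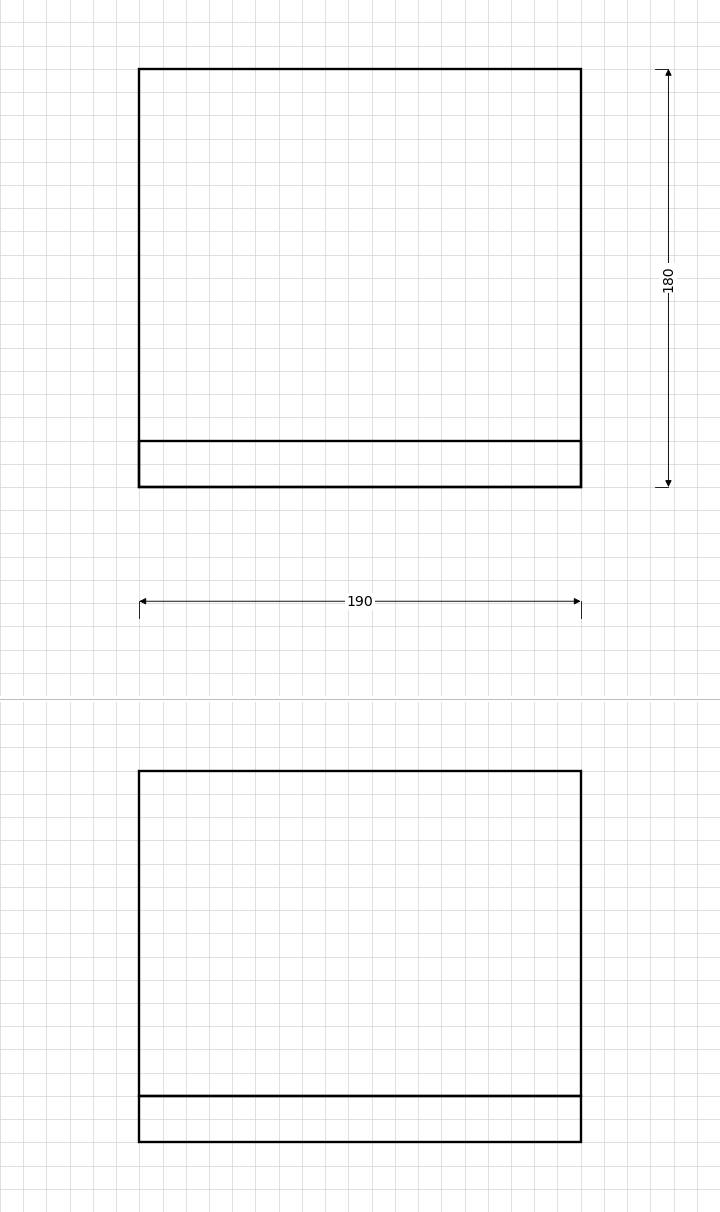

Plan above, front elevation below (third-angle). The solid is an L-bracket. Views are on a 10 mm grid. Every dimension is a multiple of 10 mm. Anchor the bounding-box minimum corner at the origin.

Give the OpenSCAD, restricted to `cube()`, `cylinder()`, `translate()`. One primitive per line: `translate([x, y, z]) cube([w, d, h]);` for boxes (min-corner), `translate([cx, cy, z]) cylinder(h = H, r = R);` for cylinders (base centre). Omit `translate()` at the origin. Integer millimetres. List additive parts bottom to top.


cube([190, 180, 20]);
translate([0, 0, 20]) cube([190, 20, 140]);


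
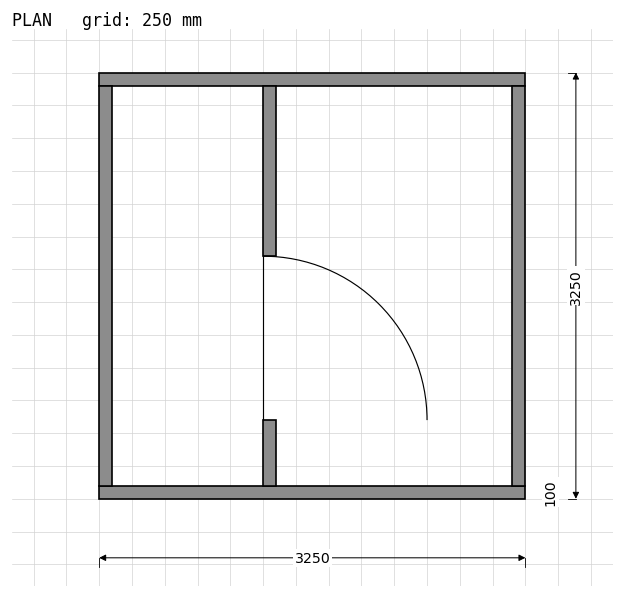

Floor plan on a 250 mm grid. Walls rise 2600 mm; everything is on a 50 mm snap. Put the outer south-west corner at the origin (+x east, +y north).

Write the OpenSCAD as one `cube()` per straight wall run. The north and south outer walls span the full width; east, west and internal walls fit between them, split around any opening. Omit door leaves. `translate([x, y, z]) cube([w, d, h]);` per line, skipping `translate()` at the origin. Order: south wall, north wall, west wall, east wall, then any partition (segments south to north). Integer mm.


cube([3250, 100, 2600]);
translate([0, 3150, 0]) cube([3250, 100, 2600]);
translate([0, 100, 0]) cube([100, 3050, 2600]);
translate([3150, 100, 0]) cube([100, 3050, 2600]);
translate([1250, 100, 0]) cube([100, 500, 2600]);
translate([1250, 1850, 0]) cube([100, 1300, 2600]);
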